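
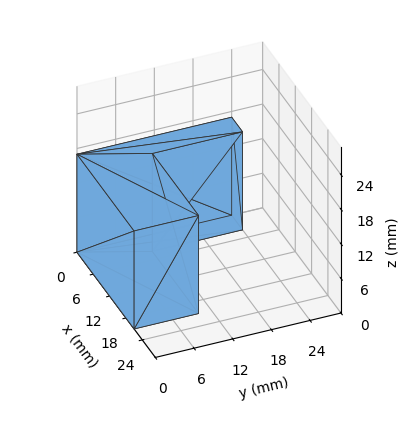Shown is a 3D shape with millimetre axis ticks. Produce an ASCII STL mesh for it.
Reading the render: the shape is an L-shaped prism: outer 21 × 24 mm, arm thicknesses ≈ 10 mm (horizontal) and 4 mm (vertical), extruded 17 mm in z (dimensions read to the nearest mm from the axis ticks). For the STL, each face is triangulated and given an outward normal.

solid part
  facet normal 0.0000 0.0000 -1.0000
    outer loop
      vertex 21.00 10.00 0.00
      vertex 21.00 0.00 0.00
      vertex 0.00 0.00 0.00
    endloop
  endfacet
  facet normal 0.0000 0.0000 -1.0000
    outer loop
      vertex 4.00 10.00 0.00
      vertex 21.00 10.00 0.00
      vertex 0.00 0.00 0.00
    endloop
  endfacet
  facet normal 0.0000 0.0000 -1.0000
    outer loop
      vertex 4.00 24.00 0.00
      vertex 4.00 10.00 0.00
      vertex 0.00 0.00 0.00
    endloop
  endfacet
  facet normal 0.0000 0.0000 -1.0000
    outer loop
      vertex 0.00 24.00 0.00
      vertex 4.00 24.00 0.00
      vertex 0.00 0.00 0.00
    endloop
  endfacet
  facet normal 0.0000 0.0000 1.0000
    outer loop
      vertex 0.00 0.00 17.00
      vertex 21.00 0.00 17.00
      vertex 21.00 10.00 17.00
    endloop
  endfacet
  facet normal 0.0000 0.0000 1.0000
    outer loop
      vertex 0.00 0.00 17.00
      vertex 21.00 10.00 17.00
      vertex 4.00 10.00 17.00
    endloop
  endfacet
  facet normal 0.0000 0.0000 1.0000
    outer loop
      vertex 0.00 0.00 17.00
      vertex 4.00 10.00 17.00
      vertex 4.00 24.00 17.00
    endloop
  endfacet
  facet normal 0.0000 0.0000 1.0000
    outer loop
      vertex 0.00 0.00 17.00
      vertex 4.00 24.00 17.00
      vertex 0.00 24.00 17.00
    endloop
  endfacet
  facet normal 0.0000 -1.0000 0.0000
    outer loop
      vertex 0.00 0.00 0.00
      vertex 21.00 0.00 0.00
      vertex 21.00 0.00 17.00
    endloop
  endfacet
  facet normal 0.0000 -1.0000 0.0000
    outer loop
      vertex 0.00 0.00 0.00
      vertex 21.00 0.00 17.00
      vertex 0.00 0.00 17.00
    endloop
  endfacet
  facet normal 1.0000 0.0000 0.0000
    outer loop
      vertex 21.00 0.00 0.00
      vertex 21.00 10.00 0.00
      vertex 21.00 10.00 17.00
    endloop
  endfacet
  facet normal 1.0000 0.0000 0.0000
    outer loop
      vertex 21.00 0.00 0.00
      vertex 21.00 10.00 17.00
      vertex 21.00 0.00 17.00
    endloop
  endfacet
  facet normal 0.0000 1.0000 0.0000
    outer loop
      vertex 21.00 10.00 0.00
      vertex 4.00 10.00 0.00
      vertex 4.00 10.00 17.00
    endloop
  endfacet
  facet normal 0.0000 1.0000 0.0000
    outer loop
      vertex 21.00 10.00 0.00
      vertex 4.00 10.00 17.00
      vertex 21.00 10.00 17.00
    endloop
  endfacet
  facet normal 1.0000 0.0000 0.0000
    outer loop
      vertex 4.00 10.00 0.00
      vertex 4.00 24.00 0.00
      vertex 4.00 24.00 17.00
    endloop
  endfacet
  facet normal 1.0000 0.0000 0.0000
    outer loop
      vertex 4.00 10.00 0.00
      vertex 4.00 24.00 17.00
      vertex 4.00 10.00 17.00
    endloop
  endfacet
  facet normal 0.0000 1.0000 0.0000
    outer loop
      vertex 4.00 24.00 0.00
      vertex 0.00 24.00 0.00
      vertex 0.00 24.00 17.00
    endloop
  endfacet
  facet normal 0.0000 1.0000 0.0000
    outer loop
      vertex 4.00 24.00 0.00
      vertex 0.00 24.00 17.00
      vertex 4.00 24.00 17.00
    endloop
  endfacet
  facet normal -1.0000 0.0000 0.0000
    outer loop
      vertex 0.00 24.00 0.00
      vertex 0.00 0.00 0.00
      vertex 0.00 0.00 17.00
    endloop
  endfacet
  facet normal -1.0000 0.0000 0.0000
    outer loop
      vertex 0.00 24.00 0.00
      vertex 0.00 0.00 17.00
      vertex 0.00 24.00 17.00
    endloop
  endfacet
endsolid part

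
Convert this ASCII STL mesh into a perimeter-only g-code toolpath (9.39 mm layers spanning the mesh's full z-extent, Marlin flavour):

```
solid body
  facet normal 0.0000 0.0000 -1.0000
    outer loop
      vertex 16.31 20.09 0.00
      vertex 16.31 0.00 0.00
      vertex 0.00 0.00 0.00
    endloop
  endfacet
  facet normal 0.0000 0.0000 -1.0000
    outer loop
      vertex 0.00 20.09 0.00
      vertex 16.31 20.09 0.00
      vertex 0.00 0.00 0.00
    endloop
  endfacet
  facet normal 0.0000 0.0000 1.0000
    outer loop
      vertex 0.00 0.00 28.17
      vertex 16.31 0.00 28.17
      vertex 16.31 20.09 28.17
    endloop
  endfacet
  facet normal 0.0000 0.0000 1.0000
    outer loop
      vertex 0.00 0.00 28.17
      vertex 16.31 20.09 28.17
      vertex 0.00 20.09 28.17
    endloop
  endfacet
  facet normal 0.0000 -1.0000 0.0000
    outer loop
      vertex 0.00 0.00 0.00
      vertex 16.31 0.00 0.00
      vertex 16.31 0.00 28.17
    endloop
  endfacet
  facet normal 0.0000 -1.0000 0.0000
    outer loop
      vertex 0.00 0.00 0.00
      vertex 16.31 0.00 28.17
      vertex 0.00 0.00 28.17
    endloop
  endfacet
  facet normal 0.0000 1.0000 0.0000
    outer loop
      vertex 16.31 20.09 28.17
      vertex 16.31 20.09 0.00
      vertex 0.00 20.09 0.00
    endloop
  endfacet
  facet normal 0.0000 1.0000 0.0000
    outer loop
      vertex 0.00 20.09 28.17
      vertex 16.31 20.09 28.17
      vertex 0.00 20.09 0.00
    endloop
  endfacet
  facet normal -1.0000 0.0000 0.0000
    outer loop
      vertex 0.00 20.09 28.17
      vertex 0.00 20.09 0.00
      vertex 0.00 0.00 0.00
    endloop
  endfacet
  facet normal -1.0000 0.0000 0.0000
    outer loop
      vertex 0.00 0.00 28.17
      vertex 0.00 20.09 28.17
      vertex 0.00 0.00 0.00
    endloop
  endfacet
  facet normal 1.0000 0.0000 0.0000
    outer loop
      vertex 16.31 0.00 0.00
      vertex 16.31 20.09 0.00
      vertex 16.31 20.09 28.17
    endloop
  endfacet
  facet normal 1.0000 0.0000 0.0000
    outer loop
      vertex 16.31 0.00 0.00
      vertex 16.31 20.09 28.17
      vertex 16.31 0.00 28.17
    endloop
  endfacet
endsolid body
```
; perimeter-only toolpath
G21 ; units = mm
G90 ; absolute positioning
G28 ; home
; layer 1
G0 Z9.39
G0 X0.00 Y0.00
G1 X16.31 Y0.00
G1 X16.31 Y20.09
G1 X0.00 Y20.09
G1 X0.00 Y0.00
; layer 2
G0 Z18.78
G0 X0.00 Y0.00
G1 X16.31 Y0.00
G1 X16.31 Y20.09
G1 X0.00 Y20.09
G1 X0.00 Y0.00
; layer 3
G0 Z28.17
G0 X0.00 Y0.00
G1 X16.31 Y0.00
G1 X16.31 Y20.09
G1 X0.00 Y20.09
G1 X0.00 Y0.00
M2 ; end

The solid is a rectangular box, roughly 16.3 × 20.1 mm footprint and 28.2 mm tall. Slicing at Δz = 9.39 mm — 3 equal slices spanning the solid's height, so layer i sits at z = i·h/3 — gives 3 non-empty perimeters. Each is a 4-segment closed polygon; G0 lifts to the layer z and rapids to the start vertex, then G1 traces the edges.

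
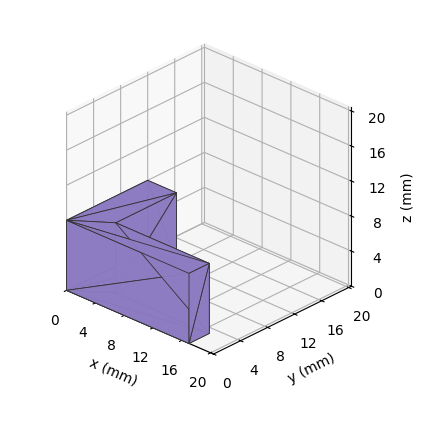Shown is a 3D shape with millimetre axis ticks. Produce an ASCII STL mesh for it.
Reading the render: the shape is an L-shaped prism: outer 17 × 12 mm, arm thicknesses ≈ 3 mm (horizontal) and 4 mm (vertical), extruded 8 mm in z (dimensions read to the nearest mm from the axis ticks). For the STL, each face is triangulated and given an outward normal.

solid part
  facet normal 0.0000 0.0000 -1.0000
    outer loop
      vertex 17.00 3.00 0.00
      vertex 17.00 0.00 0.00
      vertex 0.00 0.00 0.00
    endloop
  endfacet
  facet normal 0.0000 0.0000 -1.0000
    outer loop
      vertex 4.00 3.00 0.00
      vertex 17.00 3.00 0.00
      vertex 0.00 0.00 0.00
    endloop
  endfacet
  facet normal 0.0000 0.0000 -1.0000
    outer loop
      vertex 4.00 12.00 0.00
      vertex 4.00 3.00 0.00
      vertex 0.00 0.00 0.00
    endloop
  endfacet
  facet normal 0.0000 0.0000 -1.0000
    outer loop
      vertex 0.00 12.00 0.00
      vertex 4.00 12.00 0.00
      vertex 0.00 0.00 0.00
    endloop
  endfacet
  facet normal 0.0000 0.0000 1.0000
    outer loop
      vertex 0.00 0.00 8.00
      vertex 17.00 0.00 8.00
      vertex 17.00 3.00 8.00
    endloop
  endfacet
  facet normal 0.0000 0.0000 1.0000
    outer loop
      vertex 0.00 0.00 8.00
      vertex 17.00 3.00 8.00
      vertex 4.00 3.00 8.00
    endloop
  endfacet
  facet normal 0.0000 0.0000 1.0000
    outer loop
      vertex 0.00 0.00 8.00
      vertex 4.00 3.00 8.00
      vertex 4.00 12.00 8.00
    endloop
  endfacet
  facet normal 0.0000 0.0000 1.0000
    outer loop
      vertex 0.00 0.00 8.00
      vertex 4.00 12.00 8.00
      vertex 0.00 12.00 8.00
    endloop
  endfacet
  facet normal 0.0000 -1.0000 0.0000
    outer loop
      vertex 0.00 0.00 0.00
      vertex 17.00 0.00 0.00
      vertex 17.00 0.00 8.00
    endloop
  endfacet
  facet normal 0.0000 -1.0000 0.0000
    outer loop
      vertex 0.00 0.00 0.00
      vertex 17.00 0.00 8.00
      vertex 0.00 0.00 8.00
    endloop
  endfacet
  facet normal 1.0000 0.0000 0.0000
    outer loop
      vertex 17.00 0.00 0.00
      vertex 17.00 3.00 0.00
      vertex 17.00 3.00 8.00
    endloop
  endfacet
  facet normal 1.0000 0.0000 0.0000
    outer loop
      vertex 17.00 0.00 0.00
      vertex 17.00 3.00 8.00
      vertex 17.00 0.00 8.00
    endloop
  endfacet
  facet normal 0.0000 1.0000 0.0000
    outer loop
      vertex 17.00 3.00 0.00
      vertex 4.00 3.00 0.00
      vertex 4.00 3.00 8.00
    endloop
  endfacet
  facet normal 0.0000 1.0000 0.0000
    outer loop
      vertex 17.00 3.00 0.00
      vertex 4.00 3.00 8.00
      vertex 17.00 3.00 8.00
    endloop
  endfacet
  facet normal 1.0000 0.0000 0.0000
    outer loop
      vertex 4.00 3.00 0.00
      vertex 4.00 12.00 0.00
      vertex 4.00 12.00 8.00
    endloop
  endfacet
  facet normal 1.0000 0.0000 0.0000
    outer loop
      vertex 4.00 3.00 0.00
      vertex 4.00 12.00 8.00
      vertex 4.00 3.00 8.00
    endloop
  endfacet
  facet normal 0.0000 1.0000 0.0000
    outer loop
      vertex 4.00 12.00 0.00
      vertex 0.00 12.00 0.00
      vertex 0.00 12.00 8.00
    endloop
  endfacet
  facet normal 0.0000 1.0000 0.0000
    outer loop
      vertex 4.00 12.00 0.00
      vertex 0.00 12.00 8.00
      vertex 4.00 12.00 8.00
    endloop
  endfacet
  facet normal -1.0000 0.0000 0.0000
    outer loop
      vertex 0.00 12.00 0.00
      vertex 0.00 0.00 0.00
      vertex 0.00 0.00 8.00
    endloop
  endfacet
  facet normal -1.0000 0.0000 0.0000
    outer loop
      vertex 0.00 12.00 0.00
      vertex 0.00 0.00 8.00
      vertex 0.00 12.00 8.00
    endloop
  endfacet
endsolid part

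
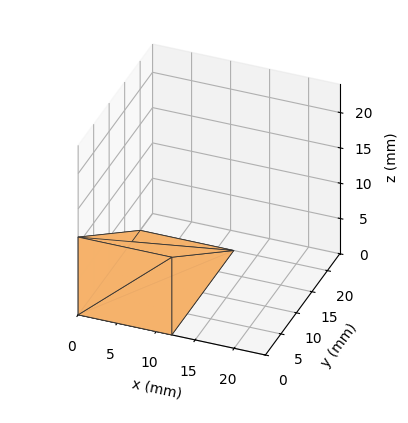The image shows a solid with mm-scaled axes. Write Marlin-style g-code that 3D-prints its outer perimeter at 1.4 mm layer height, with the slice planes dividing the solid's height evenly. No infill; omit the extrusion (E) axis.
Reading the render: the shape is a wedge (ramp): 12 × 20 mm base, rising to 11 mm along the y=0 edge and sloping linearly to z=0 at y=20 (dimensions read to the nearest mm from the axis ticks). For the g-code, the solid's height is divided into equal slices at the stated Δz and each level perimeter traced with G1 moves after a G0 lift.

; perimeter-only toolpath
G21 ; units = mm
G90 ; absolute positioning
G28 ; home
; layer 1
G0 Z1.4
G0 X0.0 Y0.0
G1 X12.0 Y0.0
G1 X12.0 Y17.5
G1 X0.0 Y17.5
G1 X0.0 Y0.0
; layer 2
G0 Z2.8
G0 X0.0 Y0.0
G1 X12.0 Y0.0
G1 X12.0 Y15.0
G1 X0.0 Y15.0
G1 X0.0 Y0.0
; layer 3
G0 Z4.1
G0 X0.0 Y0.0
G1 X12.0 Y0.0
G1 X12.0 Y12.5
G1 X0.0 Y12.5
G1 X0.0 Y0.0
; layer 4
G0 Z5.5
G0 X0.0 Y0.0
G1 X12.0 Y0.0
G1 X12.0 Y10.0
G1 X0.0 Y10.0
G1 X0.0 Y0.0
; layer 5
G0 Z6.9
G0 X0.0 Y0.0
G1 X12.0 Y0.0
G1 X12.0 Y7.5
G1 X0.0 Y7.5
G1 X0.0 Y0.0
; layer 6
G0 Z8.2
G0 X0.0 Y0.0
G1 X12.0 Y0.0
G1 X12.0 Y5.0
G1 X0.0 Y5.0
G1 X0.0 Y0.0
; layer 7
G0 Z9.6
G0 X0.0 Y0.0
G1 X12.0 Y0.0
G1 X12.0 Y2.5
G1 X0.0 Y2.5
G1 X0.0 Y0.0
M2 ; end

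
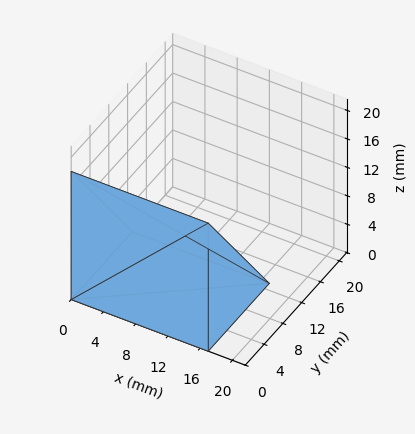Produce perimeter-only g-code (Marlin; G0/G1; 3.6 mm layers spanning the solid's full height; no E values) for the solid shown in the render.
Reading the render: the shape is a wedge (ramp): 17 × 13 mm base, rising to 18 mm along the y=0 edge and sloping linearly to z=0 at y=13 (dimensions read to the nearest mm from the axis ticks). For the g-code, the solid's height is divided into equal slices at the stated Δz and each level perimeter traced with G1 moves after a G0 lift.

; perimeter-only toolpath
G21 ; units = mm
G90 ; absolute positioning
G28 ; home
; layer 1
G0 Z3.6
G0 X0.0 Y0.0
G1 X17.0 Y0.0
G1 X17.0 Y10.4
G1 X0.0 Y10.4
G1 X0.0 Y0.0
; layer 2
G0 Z7.2
G0 X0.0 Y0.0
G1 X17.0 Y0.0
G1 X17.0 Y7.8
G1 X0.0 Y7.8
G1 X0.0 Y0.0
; layer 3
G0 Z10.8
G0 X0.0 Y0.0
G1 X17.0 Y0.0
G1 X17.0 Y5.2
G1 X0.0 Y5.2
G1 X0.0 Y0.0
; layer 4
G0 Z14.4
G0 X0.0 Y0.0
G1 X17.0 Y0.0
G1 X17.0 Y2.6
G1 X0.0 Y2.6
G1 X0.0 Y0.0
M2 ; end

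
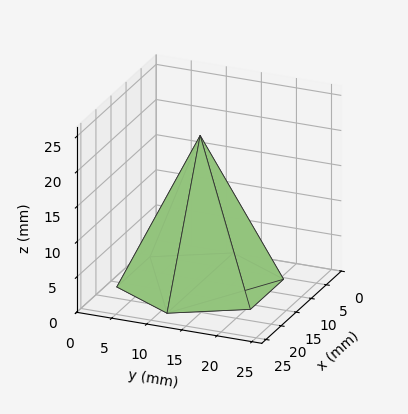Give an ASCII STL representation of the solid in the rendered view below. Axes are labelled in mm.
Reading the render: the shape is a regular 6-sided pyramid, base circumscribed radius ≈ 11 mm, apex at z ≈ 21 mm (dimensions read to the nearest mm from the axis ticks). For the STL, each face is triangulated and given an outward normal.

solid part
  facet normal 0.0000 0.0000 -1.0000
    outer loop
      vertex 5.500 20.526 0.000
      vertex 16.500 20.526 0.000
      vertex 22.000 11.000 0.000
    endloop
  endfacet
  facet normal 0.0000 0.0000 -1.0000
    outer loop
      vertex 0.000 11.000 0.000
      vertex 5.500 20.526 0.000
      vertex 22.000 11.000 0.000
    endloop
  endfacet
  facet normal 0.0000 0.0000 -1.0000
    outer loop
      vertex 5.500 1.474 0.000
      vertex 0.000 11.000 0.000
      vertex 22.000 11.000 0.000
    endloop
  endfacet
  facet normal 0.0000 0.0000 -1.0000
    outer loop
      vertex 16.500 1.474 0.000
      vertex 5.500 1.474 0.000
      vertex 22.000 11.000 0.000
    endloop
  endfacet
  facet normal 0.7887 0.4554 0.4131
    outer loop
      vertex 22.000 11.000 0.000
      vertex 16.500 20.526 0.000
      vertex 11.000 11.000 21.000
    endloop
  endfacet
  facet normal 0.0000 0.9107 0.4131
    outer loop
      vertex 16.500 20.526 0.000
      vertex 5.500 20.526 0.000
      vertex 11.000 11.000 21.000
    endloop
  endfacet
  facet normal -0.7887 0.4554 0.4131
    outer loop
      vertex 5.500 20.526 0.000
      vertex 0.000 11.000 0.000
      vertex 11.000 11.000 21.000
    endloop
  endfacet
  facet normal -0.7887 -0.4554 0.4131
    outer loop
      vertex 0.000 11.000 0.000
      vertex 5.500 1.474 0.000
      vertex 11.000 11.000 21.000
    endloop
  endfacet
  facet normal 0.0000 -0.9107 0.4131
    outer loop
      vertex 5.500 1.474 0.000
      vertex 16.500 1.474 0.000
      vertex 11.000 11.000 21.000
    endloop
  endfacet
  facet normal 0.7887 -0.4554 0.4131
    outer loop
      vertex 16.500 1.474 0.000
      vertex 22.000 11.000 0.000
      vertex 11.000 11.000 21.000
    endloop
  endfacet
endsolid part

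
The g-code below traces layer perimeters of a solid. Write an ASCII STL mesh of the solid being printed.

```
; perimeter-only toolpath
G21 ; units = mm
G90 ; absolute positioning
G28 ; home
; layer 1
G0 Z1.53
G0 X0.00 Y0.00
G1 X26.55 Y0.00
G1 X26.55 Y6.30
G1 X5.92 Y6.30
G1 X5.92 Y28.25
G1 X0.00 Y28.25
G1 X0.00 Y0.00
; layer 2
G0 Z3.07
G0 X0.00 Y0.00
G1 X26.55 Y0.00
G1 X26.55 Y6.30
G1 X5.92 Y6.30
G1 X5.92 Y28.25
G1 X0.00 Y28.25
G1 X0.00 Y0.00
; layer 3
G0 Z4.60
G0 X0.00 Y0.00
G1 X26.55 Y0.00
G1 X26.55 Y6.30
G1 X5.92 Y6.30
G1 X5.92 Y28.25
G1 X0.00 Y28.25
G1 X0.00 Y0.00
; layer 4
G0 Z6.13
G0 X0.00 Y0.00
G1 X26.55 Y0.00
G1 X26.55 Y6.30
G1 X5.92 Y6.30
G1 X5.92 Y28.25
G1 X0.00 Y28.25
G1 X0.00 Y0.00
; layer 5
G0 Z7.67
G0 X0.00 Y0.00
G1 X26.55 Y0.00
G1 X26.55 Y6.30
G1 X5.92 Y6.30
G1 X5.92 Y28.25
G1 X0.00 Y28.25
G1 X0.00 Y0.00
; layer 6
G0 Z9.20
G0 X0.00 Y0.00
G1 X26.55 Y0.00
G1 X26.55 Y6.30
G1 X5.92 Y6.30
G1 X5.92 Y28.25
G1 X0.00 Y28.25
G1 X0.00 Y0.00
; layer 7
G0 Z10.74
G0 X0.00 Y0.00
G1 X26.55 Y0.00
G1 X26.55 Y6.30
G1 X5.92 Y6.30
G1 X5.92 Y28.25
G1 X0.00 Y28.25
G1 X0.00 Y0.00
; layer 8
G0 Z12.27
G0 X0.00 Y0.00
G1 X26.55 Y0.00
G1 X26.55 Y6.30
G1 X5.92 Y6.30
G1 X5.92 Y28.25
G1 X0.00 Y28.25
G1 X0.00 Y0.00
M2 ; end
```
solid part
  facet normal 0.0000 0.0000 -1.0000
    outer loop
      vertex 26.55 6.30 0.00
      vertex 26.55 0.00 0.00
      vertex 0.00 0.00 0.00
    endloop
  endfacet
  facet normal 0.0000 0.0000 -1.0000
    outer loop
      vertex 5.92 6.30 0.00
      vertex 26.55 6.30 0.00
      vertex 0.00 0.00 0.00
    endloop
  endfacet
  facet normal 0.0000 0.0000 -1.0000
    outer loop
      vertex 5.92 28.25 0.00
      vertex 5.92 6.30 0.00
      vertex 0.00 0.00 0.00
    endloop
  endfacet
  facet normal 0.0000 0.0000 -1.0000
    outer loop
      vertex 0.00 28.25 0.00
      vertex 5.92 28.25 0.00
      vertex 0.00 0.00 0.00
    endloop
  endfacet
  facet normal 0.0000 0.0000 1.0000
    outer loop
      vertex 0.00 0.00 12.27
      vertex 26.55 0.00 12.27
      vertex 26.55 6.30 12.27
    endloop
  endfacet
  facet normal 0.0000 0.0000 1.0000
    outer loop
      vertex 0.00 0.00 12.27
      vertex 26.55 6.30 12.27
      vertex 5.92 6.30 12.27
    endloop
  endfacet
  facet normal 0.0000 0.0000 1.0000
    outer loop
      vertex 0.00 0.00 12.27
      vertex 5.92 6.30 12.27
      vertex 5.92 28.25 12.27
    endloop
  endfacet
  facet normal 0.0000 0.0000 1.0000
    outer loop
      vertex 0.00 0.00 12.27
      vertex 5.92 28.25 12.27
      vertex 0.00 28.25 12.27
    endloop
  endfacet
  facet normal 0.0000 -1.0000 0.0000
    outer loop
      vertex 0.00 0.00 0.00
      vertex 26.55 0.00 0.00
      vertex 26.55 0.00 12.27
    endloop
  endfacet
  facet normal 0.0000 -1.0000 0.0000
    outer loop
      vertex 0.00 0.00 0.00
      vertex 26.55 0.00 12.27
      vertex 0.00 0.00 12.27
    endloop
  endfacet
  facet normal 1.0000 0.0000 0.0000
    outer loop
      vertex 26.55 0.00 0.00
      vertex 26.55 6.30 0.00
      vertex 26.55 6.30 12.27
    endloop
  endfacet
  facet normal 1.0000 0.0000 0.0000
    outer loop
      vertex 26.55 0.00 0.00
      vertex 26.55 6.30 12.27
      vertex 26.55 0.00 12.27
    endloop
  endfacet
  facet normal 0.0000 1.0000 0.0000
    outer loop
      vertex 26.55 6.30 0.00
      vertex 5.92 6.30 0.00
      vertex 5.92 6.30 12.27
    endloop
  endfacet
  facet normal 0.0000 1.0000 0.0000
    outer loop
      vertex 26.55 6.30 0.00
      vertex 5.92 6.30 12.27
      vertex 26.55 6.30 12.27
    endloop
  endfacet
  facet normal 1.0000 0.0000 0.0000
    outer loop
      vertex 5.92 6.30 0.00
      vertex 5.92 28.25 0.00
      vertex 5.92 28.25 12.27
    endloop
  endfacet
  facet normal 1.0000 0.0000 0.0000
    outer loop
      vertex 5.92 6.30 0.00
      vertex 5.92 28.25 12.27
      vertex 5.92 6.30 12.27
    endloop
  endfacet
  facet normal 0.0000 1.0000 0.0000
    outer loop
      vertex 5.92 28.25 0.00
      vertex 0.00 28.25 0.00
      vertex 0.00 28.25 12.27
    endloop
  endfacet
  facet normal 0.0000 1.0000 0.0000
    outer loop
      vertex 5.92 28.25 0.00
      vertex 0.00 28.25 12.27
      vertex 5.92 28.25 12.27
    endloop
  endfacet
  facet normal -1.0000 0.0000 0.0000
    outer loop
      vertex 0.00 28.25 0.00
      vertex 0.00 0.00 0.00
      vertex 0.00 0.00 12.27
    endloop
  endfacet
  facet normal -1.0000 0.0000 0.0000
    outer loop
      vertex 0.00 28.25 0.00
      vertex 0.00 0.00 12.27
      vertex 0.00 28.25 12.27
    endloop
  endfacet
endsolid part

The G0 Z moves step by Δz≈1.53 mm. Every layer's G1 loop is the same polygon, so the solid is a straight extrusion of it from z=0 to z≈12.3. Closing with flat bottom and top caps and triangulating gives 20 facets — an L-shaped prism: outer 26.6 × 28.2 mm, arm thicknesses ≈ 6.3 mm (horizontal) and 5.92 mm (vertical), extruded 12.3 mm in z.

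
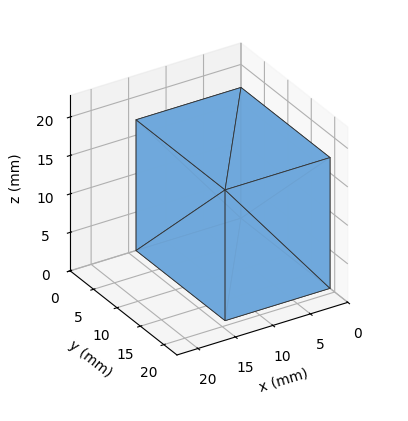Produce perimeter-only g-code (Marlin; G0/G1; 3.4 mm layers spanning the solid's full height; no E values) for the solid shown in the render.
Reading the render: the shape is a rectangular box, roughly 14 × 19 mm footprint and 17 mm tall (dimensions read to the nearest mm from the axis ticks). For the g-code, the solid's height is divided into equal slices at the stated Δz and each level perimeter traced with G1 moves after a G0 lift.

; perimeter-only toolpath
G21 ; units = mm
G90 ; absolute positioning
G28 ; home
; layer 1
G0 Z3.4
G0 X0.0 Y0.0
G1 X14.0 Y0.0
G1 X14.0 Y19.0
G1 X0.0 Y19.0
G1 X0.0 Y0.0
; layer 2
G0 Z6.8
G0 X0.0 Y0.0
G1 X14.0 Y0.0
G1 X14.0 Y19.0
G1 X0.0 Y19.0
G1 X0.0 Y0.0
; layer 3
G0 Z10.2
G0 X0.0 Y0.0
G1 X14.0 Y0.0
G1 X14.0 Y19.0
G1 X0.0 Y19.0
G1 X0.0 Y0.0
; layer 4
G0 Z13.6
G0 X0.0 Y0.0
G1 X14.0 Y0.0
G1 X14.0 Y19.0
G1 X0.0 Y19.0
G1 X0.0 Y0.0
; layer 5
G0 Z17.0
G0 X0.0 Y0.0
G1 X14.0 Y0.0
G1 X14.0 Y19.0
G1 X0.0 Y19.0
G1 X0.0 Y0.0
M2 ; end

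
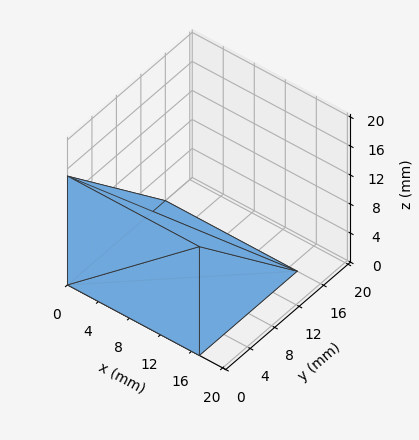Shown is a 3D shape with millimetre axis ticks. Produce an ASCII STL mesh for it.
Reading the render: the shape is a wedge (ramp): 17 × 16 mm base, rising to 15 mm along the y=0 edge and sloping linearly to z=0 at y=16 (dimensions read to the nearest mm from the axis ticks). For the STL, each face is triangulated and given an outward normal.

solid part
  facet normal 0.0000 0.0000 -1.0000
    outer loop
      vertex 17.0 16.0 0.0
      vertex 17.0 0.0 0.0
      vertex 0.0 0.0 0.0
    endloop
  endfacet
  facet normal 0.0000 0.0000 -1.0000
    outer loop
      vertex 0.0 16.0 0.0
      vertex 17.0 16.0 0.0
      vertex 0.0 0.0 0.0
    endloop
  endfacet
  facet normal 0.0000 -1.0000 0.0000
    outer loop
      vertex 0.0 0.0 0.0
      vertex 17.0 0.0 0.0
      vertex 17.0 0.0 15.0
    endloop
  endfacet
  facet normal 0.0000 -1.0000 0.0000
    outer loop
      vertex 0.0 0.0 0.0
      vertex 17.0 0.0 15.0
      vertex 0.0 0.0 15.0
    endloop
  endfacet
  facet normal 0.0000 0.6839 0.7295
    outer loop
      vertex 0.0 0.0 15.0
      vertex 17.0 0.0 15.0
      vertex 17.0 16.0 0.0
    endloop
  endfacet
  facet normal 0.0000 0.6839 0.7295
    outer loop
      vertex 0.0 0.0 15.0
      vertex 17.0 16.0 0.0
      vertex 0.0 16.0 0.0
    endloop
  endfacet
  facet normal -1.0000 0.0000 0.0000
    outer loop
      vertex 0.0 0.0 15.0
      vertex 0.0 16.0 0.0
      vertex 0.0 0.0 0.0
    endloop
  endfacet
  facet normal 1.0000 0.0000 0.0000
    outer loop
      vertex 17.0 0.0 0.0
      vertex 17.0 16.0 0.0
      vertex 17.0 0.0 15.0
    endloop
  endfacet
endsolid part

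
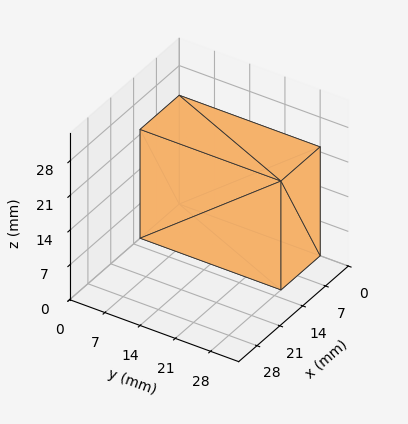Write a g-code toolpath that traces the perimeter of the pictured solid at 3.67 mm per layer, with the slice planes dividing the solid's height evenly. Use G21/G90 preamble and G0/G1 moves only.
Reading the render: the shape is a rectangular box, roughly 12 × 28 mm footprint and 22 mm tall (dimensions read to the nearest mm from the axis ticks). For the g-code, the solid's height is divided into equal slices at the stated Δz and each level perimeter traced with G1 moves after a G0 lift.

; perimeter-only toolpath
G21 ; units = mm
G90 ; absolute positioning
G28 ; home
; layer 1
G0 Z3.67
G0 X0.00 Y0.00
G1 X12.00 Y0.00
G1 X12.00 Y28.00
G1 X0.00 Y28.00
G1 X0.00 Y0.00
; layer 2
G0 Z7.33
G0 X0.00 Y0.00
G1 X12.00 Y0.00
G1 X12.00 Y28.00
G1 X0.00 Y28.00
G1 X0.00 Y0.00
; layer 3
G0 Z11.00
G0 X0.00 Y0.00
G1 X12.00 Y0.00
G1 X12.00 Y28.00
G1 X0.00 Y28.00
G1 X0.00 Y0.00
; layer 4
G0 Z14.67
G0 X0.00 Y0.00
G1 X12.00 Y0.00
G1 X12.00 Y28.00
G1 X0.00 Y28.00
G1 X0.00 Y0.00
; layer 5
G0 Z18.33
G0 X0.00 Y0.00
G1 X12.00 Y0.00
G1 X12.00 Y28.00
G1 X0.00 Y28.00
G1 X0.00 Y0.00
; layer 6
G0 Z22.00
G0 X0.00 Y0.00
G1 X12.00 Y0.00
G1 X12.00 Y28.00
G1 X0.00 Y28.00
G1 X0.00 Y0.00
M2 ; end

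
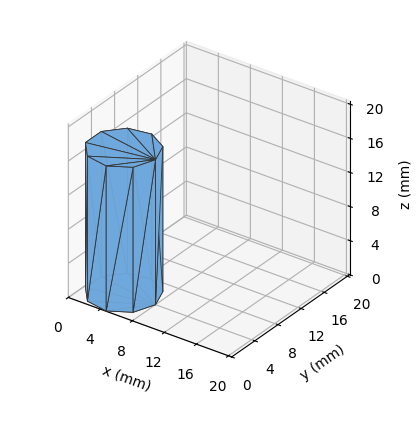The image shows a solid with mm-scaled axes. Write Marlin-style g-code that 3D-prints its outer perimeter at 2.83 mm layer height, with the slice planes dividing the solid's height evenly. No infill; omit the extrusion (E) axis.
Reading the render: the shape is a regular 9-sided prism (a cylinder approximated with 9 flat sides), circumscribed radius ≈ 4 mm, height ≈ 17 mm (dimensions read to the nearest mm from the axis ticks). For the g-code, the solid's height is divided into equal slices at the stated Δz and each level perimeter traced with G1 moves after a G0 lift.

; perimeter-only toolpath
G21 ; units = mm
G90 ; absolute positioning
G28 ; home
; layer 1
G0 Z2.83
G0 X8.00 Y4.00
G1 X7.06 Y6.57
G1 X4.69 Y7.94
G1 X2.00 Y7.46
G1 X0.24 Y5.37
G1 X0.24 Y2.63
G1 X2.00 Y0.54
G1 X4.69 Y0.06
G1 X7.06 Y1.43
G1 X8.00 Y4.00
; layer 2
G0 Z5.67
G0 X8.00 Y4.00
G1 X7.06 Y6.57
G1 X4.69 Y7.94
G1 X2.00 Y7.46
G1 X0.24 Y5.37
G1 X0.24 Y2.63
G1 X2.00 Y0.54
G1 X4.69 Y0.06
G1 X7.06 Y1.43
G1 X8.00 Y4.00
; layer 3
G0 Z8.50
G0 X8.00 Y4.00
G1 X7.06 Y6.57
G1 X4.69 Y7.94
G1 X2.00 Y7.46
G1 X0.24 Y5.37
G1 X0.24 Y2.63
G1 X2.00 Y0.54
G1 X4.69 Y0.06
G1 X7.06 Y1.43
G1 X8.00 Y4.00
; layer 4
G0 Z11.33
G0 X8.00 Y4.00
G1 X7.06 Y6.57
G1 X4.69 Y7.94
G1 X2.00 Y7.46
G1 X0.24 Y5.37
G1 X0.24 Y2.63
G1 X2.00 Y0.54
G1 X4.69 Y0.06
G1 X7.06 Y1.43
G1 X8.00 Y4.00
; layer 5
G0 Z14.17
G0 X8.00 Y4.00
G1 X7.06 Y6.57
G1 X4.69 Y7.94
G1 X2.00 Y7.46
G1 X0.24 Y5.37
G1 X0.24 Y2.63
G1 X2.00 Y0.54
G1 X4.69 Y0.06
G1 X7.06 Y1.43
G1 X8.00 Y4.00
; layer 6
G0 Z17.00
G0 X8.00 Y4.00
G1 X7.06 Y6.57
G1 X4.69 Y7.94
G1 X2.00 Y7.46
G1 X0.24 Y5.37
G1 X0.24 Y2.63
G1 X2.00 Y0.54
G1 X4.69 Y0.06
G1 X7.06 Y1.43
G1 X8.00 Y4.00
M2 ; end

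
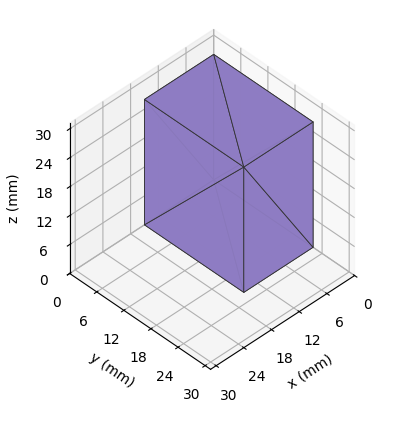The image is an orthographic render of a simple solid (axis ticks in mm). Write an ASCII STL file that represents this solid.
Reading the render: the shape is a rectangular box, roughly 15 × 22 mm footprint and 26 mm tall (dimensions read to the nearest mm from the axis ticks). For the STL, each face is triangulated and given an outward normal.

solid part
  facet normal 0.0000 0.0000 -1.0000
    outer loop
      vertex 15.0 22.0 0.0
      vertex 15.0 0.0 0.0
      vertex 0.0 0.0 0.0
    endloop
  endfacet
  facet normal 0.0000 0.0000 -1.0000
    outer loop
      vertex 0.0 22.0 0.0
      vertex 15.0 22.0 0.0
      vertex 0.0 0.0 0.0
    endloop
  endfacet
  facet normal 0.0000 0.0000 1.0000
    outer loop
      vertex 0.0 0.0 26.0
      vertex 15.0 0.0 26.0
      vertex 15.0 22.0 26.0
    endloop
  endfacet
  facet normal 0.0000 0.0000 1.0000
    outer loop
      vertex 0.0 0.0 26.0
      vertex 15.0 22.0 26.0
      vertex 0.0 22.0 26.0
    endloop
  endfacet
  facet normal 0.0000 -1.0000 0.0000
    outer loop
      vertex 0.0 0.0 0.0
      vertex 15.0 0.0 0.0
      vertex 15.0 0.0 26.0
    endloop
  endfacet
  facet normal 0.0000 -1.0000 0.0000
    outer loop
      vertex 0.0 0.0 0.0
      vertex 15.0 0.0 26.0
      vertex 0.0 0.0 26.0
    endloop
  endfacet
  facet normal 0.0000 1.0000 0.0000
    outer loop
      vertex 15.0 22.0 26.0
      vertex 15.0 22.0 0.0
      vertex 0.0 22.0 0.0
    endloop
  endfacet
  facet normal 0.0000 1.0000 0.0000
    outer loop
      vertex 0.0 22.0 26.0
      vertex 15.0 22.0 26.0
      vertex 0.0 22.0 0.0
    endloop
  endfacet
  facet normal -1.0000 0.0000 0.0000
    outer loop
      vertex 0.0 22.0 26.0
      vertex 0.0 22.0 0.0
      vertex 0.0 0.0 0.0
    endloop
  endfacet
  facet normal -1.0000 0.0000 0.0000
    outer loop
      vertex 0.0 0.0 26.0
      vertex 0.0 22.0 26.0
      vertex 0.0 0.0 0.0
    endloop
  endfacet
  facet normal 1.0000 0.0000 0.0000
    outer loop
      vertex 15.0 0.0 0.0
      vertex 15.0 22.0 0.0
      vertex 15.0 22.0 26.0
    endloop
  endfacet
  facet normal 1.0000 0.0000 0.0000
    outer loop
      vertex 15.0 0.0 0.0
      vertex 15.0 22.0 26.0
      vertex 15.0 0.0 26.0
    endloop
  endfacet
endsolid part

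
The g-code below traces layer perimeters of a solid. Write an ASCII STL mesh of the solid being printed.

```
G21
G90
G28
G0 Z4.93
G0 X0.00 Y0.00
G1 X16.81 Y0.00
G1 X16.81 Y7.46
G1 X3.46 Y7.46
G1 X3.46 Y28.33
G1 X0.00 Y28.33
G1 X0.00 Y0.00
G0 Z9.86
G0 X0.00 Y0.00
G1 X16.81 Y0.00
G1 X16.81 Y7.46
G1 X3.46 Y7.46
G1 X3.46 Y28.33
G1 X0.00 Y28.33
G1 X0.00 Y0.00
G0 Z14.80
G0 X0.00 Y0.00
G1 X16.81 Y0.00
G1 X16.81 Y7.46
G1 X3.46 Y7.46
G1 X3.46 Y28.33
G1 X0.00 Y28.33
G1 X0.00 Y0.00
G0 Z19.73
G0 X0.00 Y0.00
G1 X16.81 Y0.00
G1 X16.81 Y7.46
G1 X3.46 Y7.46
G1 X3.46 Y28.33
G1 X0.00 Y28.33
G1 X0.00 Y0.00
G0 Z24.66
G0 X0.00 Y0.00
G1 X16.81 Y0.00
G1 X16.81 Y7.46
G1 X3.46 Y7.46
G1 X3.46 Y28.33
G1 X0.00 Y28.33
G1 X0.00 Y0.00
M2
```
solid part
  facet normal 0.0000 0.0000 -1.0000
    outer loop
      vertex 16.81 7.46 0.00
      vertex 16.81 0.00 0.00
      vertex 0.00 0.00 0.00
    endloop
  endfacet
  facet normal 0.0000 0.0000 -1.0000
    outer loop
      vertex 3.46 7.46 0.00
      vertex 16.81 7.46 0.00
      vertex 0.00 0.00 0.00
    endloop
  endfacet
  facet normal 0.0000 0.0000 -1.0000
    outer loop
      vertex 3.46 28.33 0.00
      vertex 3.46 7.46 0.00
      vertex 0.00 0.00 0.00
    endloop
  endfacet
  facet normal 0.0000 0.0000 -1.0000
    outer loop
      vertex 0.00 28.33 0.00
      vertex 3.46 28.33 0.00
      vertex 0.00 0.00 0.00
    endloop
  endfacet
  facet normal 0.0000 0.0000 1.0000
    outer loop
      vertex 0.00 0.00 24.66
      vertex 16.81 0.00 24.66
      vertex 16.81 7.46 24.66
    endloop
  endfacet
  facet normal 0.0000 0.0000 1.0000
    outer loop
      vertex 0.00 0.00 24.66
      vertex 16.81 7.46 24.66
      vertex 3.46 7.46 24.66
    endloop
  endfacet
  facet normal 0.0000 0.0000 1.0000
    outer loop
      vertex 0.00 0.00 24.66
      vertex 3.46 7.46 24.66
      vertex 3.46 28.33 24.66
    endloop
  endfacet
  facet normal 0.0000 0.0000 1.0000
    outer loop
      vertex 0.00 0.00 24.66
      vertex 3.46 28.33 24.66
      vertex 0.00 28.33 24.66
    endloop
  endfacet
  facet normal 0.0000 -1.0000 0.0000
    outer loop
      vertex 0.00 0.00 0.00
      vertex 16.81 0.00 0.00
      vertex 16.81 0.00 24.66
    endloop
  endfacet
  facet normal 0.0000 -1.0000 0.0000
    outer loop
      vertex 0.00 0.00 0.00
      vertex 16.81 0.00 24.66
      vertex 0.00 0.00 24.66
    endloop
  endfacet
  facet normal 1.0000 0.0000 0.0000
    outer loop
      vertex 16.81 0.00 0.00
      vertex 16.81 7.46 0.00
      vertex 16.81 7.46 24.66
    endloop
  endfacet
  facet normal 1.0000 0.0000 0.0000
    outer loop
      vertex 16.81 0.00 0.00
      vertex 16.81 7.46 24.66
      vertex 16.81 0.00 24.66
    endloop
  endfacet
  facet normal 0.0000 1.0000 0.0000
    outer loop
      vertex 16.81 7.46 0.00
      vertex 3.46 7.46 0.00
      vertex 3.46 7.46 24.66
    endloop
  endfacet
  facet normal 0.0000 1.0000 0.0000
    outer loop
      vertex 16.81 7.46 0.00
      vertex 3.46 7.46 24.66
      vertex 16.81 7.46 24.66
    endloop
  endfacet
  facet normal 1.0000 0.0000 0.0000
    outer loop
      vertex 3.46 7.46 0.00
      vertex 3.46 28.33 0.00
      vertex 3.46 28.33 24.66
    endloop
  endfacet
  facet normal 1.0000 0.0000 0.0000
    outer loop
      vertex 3.46 7.46 0.00
      vertex 3.46 28.33 24.66
      vertex 3.46 7.46 24.66
    endloop
  endfacet
  facet normal 0.0000 1.0000 0.0000
    outer loop
      vertex 3.46 28.33 0.00
      vertex 0.00 28.33 0.00
      vertex 0.00 28.33 24.66
    endloop
  endfacet
  facet normal 0.0000 1.0000 0.0000
    outer loop
      vertex 3.46 28.33 0.00
      vertex 0.00 28.33 24.66
      vertex 3.46 28.33 24.66
    endloop
  endfacet
  facet normal -1.0000 0.0000 0.0000
    outer loop
      vertex 0.00 28.33 0.00
      vertex 0.00 0.00 0.00
      vertex 0.00 0.00 24.66
    endloop
  endfacet
  facet normal -1.0000 0.0000 0.0000
    outer loop
      vertex 0.00 28.33 0.00
      vertex 0.00 0.00 24.66
      vertex 0.00 28.33 24.66
    endloop
  endfacet
endsolid part

The G0 Z moves step by Δz≈4.93 mm. Every layer's G1 loop is the same polygon, so the solid is a straight extrusion of it from z=0 to z≈24.7. Closing with flat bottom and top caps and triangulating gives 20 facets — an L-shaped prism: outer 16.8 × 28.3 mm, arm thicknesses ≈ 7.46 mm (horizontal) and 3.46 mm (vertical), extruded 24.7 mm in z.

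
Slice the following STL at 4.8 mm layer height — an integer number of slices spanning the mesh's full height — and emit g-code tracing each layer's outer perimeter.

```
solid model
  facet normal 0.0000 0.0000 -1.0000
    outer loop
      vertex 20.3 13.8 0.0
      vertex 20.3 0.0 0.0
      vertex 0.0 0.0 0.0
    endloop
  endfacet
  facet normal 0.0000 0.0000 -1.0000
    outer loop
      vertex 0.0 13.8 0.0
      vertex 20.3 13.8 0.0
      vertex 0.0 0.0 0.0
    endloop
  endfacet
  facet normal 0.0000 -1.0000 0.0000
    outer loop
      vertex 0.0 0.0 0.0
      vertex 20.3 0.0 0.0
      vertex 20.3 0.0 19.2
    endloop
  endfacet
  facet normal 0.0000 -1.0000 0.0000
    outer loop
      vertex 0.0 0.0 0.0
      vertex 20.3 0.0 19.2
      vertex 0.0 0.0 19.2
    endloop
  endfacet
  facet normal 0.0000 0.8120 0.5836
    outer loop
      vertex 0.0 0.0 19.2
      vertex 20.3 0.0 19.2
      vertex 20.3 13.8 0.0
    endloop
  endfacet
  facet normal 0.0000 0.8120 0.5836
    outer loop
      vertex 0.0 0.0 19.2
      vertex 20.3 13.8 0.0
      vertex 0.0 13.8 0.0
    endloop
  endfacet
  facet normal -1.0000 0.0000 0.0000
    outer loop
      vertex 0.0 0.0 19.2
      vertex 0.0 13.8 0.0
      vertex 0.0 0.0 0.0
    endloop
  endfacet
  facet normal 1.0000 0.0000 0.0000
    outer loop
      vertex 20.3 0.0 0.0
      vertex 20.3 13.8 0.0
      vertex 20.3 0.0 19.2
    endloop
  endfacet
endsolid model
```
; perimeter-only toolpath
G21 ; units = mm
G90 ; absolute positioning
G28 ; home
; layer 1
G0 Z4.8
G0 X0.0 Y0.0
G1 X20.3 Y0.0
G1 X20.3 Y10.4
G1 X0.0 Y10.4
G1 X0.0 Y0.0
; layer 2
G0 Z9.6
G0 X0.0 Y0.0
G1 X20.3 Y0.0
G1 X20.3 Y6.9
G1 X0.0 Y6.9
G1 X0.0 Y0.0
; layer 3
G0 Z14.4
G0 X0.0 Y0.0
G1 X20.3 Y0.0
G1 X20.3 Y3.5
G1 X0.0 Y3.5
G1 X0.0 Y0.0
M2 ; end

The solid is a wedge (ramp): 20.3 × 13.8 mm base, rising to 19.2 mm along the y=0 edge and sloping linearly to z=0 at y=13.8. Slicing at Δz = 4.8 mm — 4 equal slices spanning the solid's height, so layer i sits at z = i·h/4 — gives 3 non-empty perimeters. Each is a 4-segment closed polygon; G0 lifts to the layer z and rapids to the start vertex, then G1 traces the edges. The cross-section shrinks linearly with z (the slice at the apex is degenerate and omitted).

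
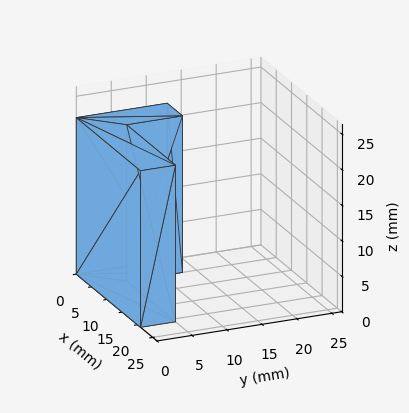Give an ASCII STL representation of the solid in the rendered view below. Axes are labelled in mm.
Reading the render: the shape is an L-shaped prism: outer 21 × 13 mm, arm thicknesses ≈ 5 mm (horizontal) and 5 mm (vertical), extruded 22 mm in z (dimensions read to the nearest mm from the axis ticks). For the STL, each face is triangulated and given an outward normal.

solid part
  facet normal 0.0000 0.0000 -1.0000
    outer loop
      vertex 21.0 5.0 0.0
      vertex 21.0 0.0 0.0
      vertex 0.0 0.0 0.0
    endloop
  endfacet
  facet normal 0.0000 0.0000 -1.0000
    outer loop
      vertex 5.0 5.0 0.0
      vertex 21.0 5.0 0.0
      vertex 0.0 0.0 0.0
    endloop
  endfacet
  facet normal 0.0000 0.0000 -1.0000
    outer loop
      vertex 5.0 13.0 0.0
      vertex 5.0 5.0 0.0
      vertex 0.0 0.0 0.0
    endloop
  endfacet
  facet normal 0.0000 0.0000 -1.0000
    outer loop
      vertex 0.0 13.0 0.0
      vertex 5.0 13.0 0.0
      vertex 0.0 0.0 0.0
    endloop
  endfacet
  facet normal 0.0000 0.0000 1.0000
    outer loop
      vertex 0.0 0.0 22.0
      vertex 21.0 0.0 22.0
      vertex 21.0 5.0 22.0
    endloop
  endfacet
  facet normal 0.0000 0.0000 1.0000
    outer loop
      vertex 0.0 0.0 22.0
      vertex 21.0 5.0 22.0
      vertex 5.0 5.0 22.0
    endloop
  endfacet
  facet normal 0.0000 0.0000 1.0000
    outer loop
      vertex 0.0 0.0 22.0
      vertex 5.0 5.0 22.0
      vertex 5.0 13.0 22.0
    endloop
  endfacet
  facet normal 0.0000 0.0000 1.0000
    outer loop
      vertex 0.0 0.0 22.0
      vertex 5.0 13.0 22.0
      vertex 0.0 13.0 22.0
    endloop
  endfacet
  facet normal 0.0000 -1.0000 0.0000
    outer loop
      vertex 0.0 0.0 0.0
      vertex 21.0 0.0 0.0
      vertex 21.0 0.0 22.0
    endloop
  endfacet
  facet normal 0.0000 -1.0000 0.0000
    outer loop
      vertex 0.0 0.0 0.0
      vertex 21.0 0.0 22.0
      vertex 0.0 0.0 22.0
    endloop
  endfacet
  facet normal 1.0000 0.0000 0.0000
    outer loop
      vertex 21.0 0.0 0.0
      vertex 21.0 5.0 0.0
      vertex 21.0 5.0 22.0
    endloop
  endfacet
  facet normal 1.0000 0.0000 0.0000
    outer loop
      vertex 21.0 0.0 0.0
      vertex 21.0 5.0 22.0
      vertex 21.0 0.0 22.0
    endloop
  endfacet
  facet normal 0.0000 1.0000 0.0000
    outer loop
      vertex 21.0 5.0 0.0
      vertex 5.0 5.0 0.0
      vertex 5.0 5.0 22.0
    endloop
  endfacet
  facet normal 0.0000 1.0000 0.0000
    outer loop
      vertex 21.0 5.0 0.0
      vertex 5.0 5.0 22.0
      vertex 21.0 5.0 22.0
    endloop
  endfacet
  facet normal 1.0000 0.0000 0.0000
    outer loop
      vertex 5.0 5.0 0.0
      vertex 5.0 13.0 0.0
      vertex 5.0 13.0 22.0
    endloop
  endfacet
  facet normal 1.0000 0.0000 0.0000
    outer loop
      vertex 5.0 5.0 0.0
      vertex 5.0 13.0 22.0
      vertex 5.0 5.0 22.0
    endloop
  endfacet
  facet normal 0.0000 1.0000 0.0000
    outer loop
      vertex 5.0 13.0 0.0
      vertex 0.0 13.0 0.0
      vertex 0.0 13.0 22.0
    endloop
  endfacet
  facet normal 0.0000 1.0000 0.0000
    outer loop
      vertex 5.0 13.0 0.0
      vertex 0.0 13.0 22.0
      vertex 5.0 13.0 22.0
    endloop
  endfacet
  facet normal -1.0000 0.0000 0.0000
    outer loop
      vertex 0.0 13.0 0.0
      vertex 0.0 0.0 0.0
      vertex 0.0 0.0 22.0
    endloop
  endfacet
  facet normal -1.0000 0.0000 0.0000
    outer loop
      vertex 0.0 13.0 0.0
      vertex 0.0 0.0 22.0
      vertex 0.0 13.0 22.0
    endloop
  endfacet
endsolid part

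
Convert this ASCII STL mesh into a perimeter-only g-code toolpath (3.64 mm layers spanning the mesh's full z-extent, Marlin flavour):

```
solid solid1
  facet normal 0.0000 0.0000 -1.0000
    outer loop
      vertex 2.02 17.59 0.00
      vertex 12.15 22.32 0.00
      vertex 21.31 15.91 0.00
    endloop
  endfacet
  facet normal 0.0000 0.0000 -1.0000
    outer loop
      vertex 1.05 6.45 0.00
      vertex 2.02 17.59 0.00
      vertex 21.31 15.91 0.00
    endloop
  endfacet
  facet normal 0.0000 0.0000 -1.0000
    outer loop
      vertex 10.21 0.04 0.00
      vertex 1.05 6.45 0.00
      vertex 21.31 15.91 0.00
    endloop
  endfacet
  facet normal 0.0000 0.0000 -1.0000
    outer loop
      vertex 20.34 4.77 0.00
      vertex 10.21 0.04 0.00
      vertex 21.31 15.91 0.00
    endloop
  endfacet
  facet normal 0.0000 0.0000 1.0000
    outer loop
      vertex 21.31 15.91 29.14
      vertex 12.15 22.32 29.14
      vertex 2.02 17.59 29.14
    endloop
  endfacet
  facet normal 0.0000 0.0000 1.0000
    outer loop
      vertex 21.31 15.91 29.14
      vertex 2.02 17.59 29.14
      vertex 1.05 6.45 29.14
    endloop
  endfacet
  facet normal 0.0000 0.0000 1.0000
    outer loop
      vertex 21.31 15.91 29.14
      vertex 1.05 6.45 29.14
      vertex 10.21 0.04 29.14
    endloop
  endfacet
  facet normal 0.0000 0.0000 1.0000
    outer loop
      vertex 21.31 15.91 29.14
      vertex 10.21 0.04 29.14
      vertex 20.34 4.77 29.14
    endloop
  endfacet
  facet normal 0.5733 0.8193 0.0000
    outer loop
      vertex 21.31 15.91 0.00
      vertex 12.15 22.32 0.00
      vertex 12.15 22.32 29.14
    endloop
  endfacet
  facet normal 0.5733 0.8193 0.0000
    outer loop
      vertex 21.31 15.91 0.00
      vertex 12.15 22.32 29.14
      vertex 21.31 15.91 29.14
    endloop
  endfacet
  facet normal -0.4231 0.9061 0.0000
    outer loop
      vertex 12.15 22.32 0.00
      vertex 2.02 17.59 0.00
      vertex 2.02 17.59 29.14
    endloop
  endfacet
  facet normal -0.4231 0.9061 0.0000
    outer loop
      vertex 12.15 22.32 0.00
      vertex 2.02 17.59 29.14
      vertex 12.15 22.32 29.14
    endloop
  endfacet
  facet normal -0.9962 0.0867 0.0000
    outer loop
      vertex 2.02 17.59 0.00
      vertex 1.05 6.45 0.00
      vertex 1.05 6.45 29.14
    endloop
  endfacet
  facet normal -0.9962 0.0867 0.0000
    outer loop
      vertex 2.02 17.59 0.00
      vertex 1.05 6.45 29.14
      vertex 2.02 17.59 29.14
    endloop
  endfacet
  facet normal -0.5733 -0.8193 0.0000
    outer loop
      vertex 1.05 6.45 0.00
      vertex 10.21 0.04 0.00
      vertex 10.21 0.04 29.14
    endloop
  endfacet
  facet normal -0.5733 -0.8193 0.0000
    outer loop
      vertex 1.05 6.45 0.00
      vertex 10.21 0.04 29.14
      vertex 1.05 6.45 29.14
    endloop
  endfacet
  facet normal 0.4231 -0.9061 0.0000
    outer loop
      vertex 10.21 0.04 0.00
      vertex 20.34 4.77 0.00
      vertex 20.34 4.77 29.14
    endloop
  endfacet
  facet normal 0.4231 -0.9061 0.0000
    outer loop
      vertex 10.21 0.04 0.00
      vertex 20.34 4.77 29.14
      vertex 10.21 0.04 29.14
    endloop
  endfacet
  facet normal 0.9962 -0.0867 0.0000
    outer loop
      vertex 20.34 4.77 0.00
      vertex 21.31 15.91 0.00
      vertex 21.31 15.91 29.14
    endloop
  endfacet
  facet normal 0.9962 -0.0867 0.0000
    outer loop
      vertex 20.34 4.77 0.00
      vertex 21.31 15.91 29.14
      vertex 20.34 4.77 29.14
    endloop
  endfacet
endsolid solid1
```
; perimeter-only toolpath
G21 ; units = mm
G90 ; absolute positioning
G28 ; home
; layer 1
G0 Z3.64
G0 X21.31 Y15.91
G1 X12.15 Y22.32
G1 X2.02 Y17.59
G1 X1.05 Y6.45
G1 X10.21 Y0.04
G1 X20.34 Y4.77
G1 X21.31 Y15.91
; layer 2
G0 Z7.29
G0 X21.31 Y15.91
G1 X12.15 Y22.32
G1 X2.02 Y17.59
G1 X1.05 Y6.45
G1 X10.21 Y0.04
G1 X20.34 Y4.77
G1 X21.31 Y15.91
; layer 3
G0 Z10.93
G0 X21.31 Y15.91
G1 X12.15 Y22.32
G1 X2.02 Y17.59
G1 X1.05 Y6.45
G1 X10.21 Y0.04
G1 X20.34 Y4.77
G1 X21.31 Y15.91
; layer 4
G0 Z14.57
G0 X21.31 Y15.91
G1 X12.15 Y22.32
G1 X2.02 Y17.59
G1 X1.05 Y6.45
G1 X10.21 Y0.04
G1 X20.34 Y4.77
G1 X21.31 Y15.91
; layer 5
G0 Z18.21
G0 X21.31 Y15.91
G1 X12.15 Y22.32
G1 X2.02 Y17.59
G1 X1.05 Y6.45
G1 X10.21 Y0.04
G1 X20.34 Y4.77
G1 X21.31 Y15.91
; layer 6
G0 Z21.86
G0 X21.31 Y15.91
G1 X12.15 Y22.32
G1 X2.02 Y17.59
G1 X1.05 Y6.45
G1 X10.21 Y0.04
G1 X20.34 Y4.77
G1 X21.31 Y15.91
; layer 7
G0 Z25.50
G0 X21.31 Y15.91
G1 X12.15 Y22.32
G1 X2.02 Y17.59
G1 X1.05 Y6.45
G1 X10.21 Y0.04
G1 X20.34 Y4.77
G1 X21.31 Y15.91
; layer 8
G0 Z29.14
G0 X21.31 Y15.91
G1 X12.15 Y22.32
G1 X2.02 Y17.59
G1 X1.05 Y6.45
G1 X10.21 Y0.04
G1 X20.34 Y4.77
G1 X21.31 Y15.91
M2 ; end

The solid is a regular 6-sided prism (a cylinder approximated with 6 flat sides), circumscribed radius ≈ 11.2 mm, height ≈ 29.1 mm. Slicing at Δz = 3.64 mm — 8 equal slices spanning the solid's height, so layer i sits at z = i·h/8 — gives 8 non-empty perimeters. Each is a 6-segment closed polygon; G0 lifts to the layer z and rapids to the start vertex, then G1 traces the edges.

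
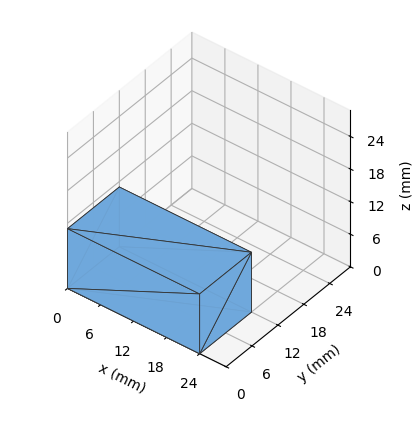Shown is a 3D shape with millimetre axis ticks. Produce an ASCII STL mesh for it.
Reading the render: the shape is a rectangular box, roughly 24 × 12 mm footprint and 11 mm tall (dimensions read to the nearest mm from the axis ticks). For the STL, each face is triangulated and given an outward normal.

solid part
  facet normal 0.0000 0.0000 -1.0000
    outer loop
      vertex 24.000 12.000 0.000
      vertex 24.000 0.000 0.000
      vertex 0.000 0.000 0.000
    endloop
  endfacet
  facet normal 0.0000 0.0000 -1.0000
    outer loop
      vertex 0.000 12.000 0.000
      vertex 24.000 12.000 0.000
      vertex 0.000 0.000 0.000
    endloop
  endfacet
  facet normal 0.0000 0.0000 1.0000
    outer loop
      vertex 0.000 0.000 11.000
      vertex 24.000 0.000 11.000
      vertex 24.000 12.000 11.000
    endloop
  endfacet
  facet normal 0.0000 0.0000 1.0000
    outer loop
      vertex 0.000 0.000 11.000
      vertex 24.000 12.000 11.000
      vertex 0.000 12.000 11.000
    endloop
  endfacet
  facet normal 0.0000 -1.0000 0.0000
    outer loop
      vertex 0.000 0.000 0.000
      vertex 24.000 0.000 0.000
      vertex 24.000 0.000 11.000
    endloop
  endfacet
  facet normal 0.0000 -1.0000 0.0000
    outer loop
      vertex 0.000 0.000 0.000
      vertex 24.000 0.000 11.000
      vertex 0.000 0.000 11.000
    endloop
  endfacet
  facet normal 0.0000 1.0000 0.0000
    outer loop
      vertex 24.000 12.000 11.000
      vertex 24.000 12.000 0.000
      vertex 0.000 12.000 0.000
    endloop
  endfacet
  facet normal 0.0000 1.0000 0.0000
    outer loop
      vertex 0.000 12.000 11.000
      vertex 24.000 12.000 11.000
      vertex 0.000 12.000 0.000
    endloop
  endfacet
  facet normal -1.0000 0.0000 0.0000
    outer loop
      vertex 0.000 12.000 11.000
      vertex 0.000 12.000 0.000
      vertex 0.000 0.000 0.000
    endloop
  endfacet
  facet normal -1.0000 0.0000 0.0000
    outer loop
      vertex 0.000 0.000 11.000
      vertex 0.000 12.000 11.000
      vertex 0.000 0.000 0.000
    endloop
  endfacet
  facet normal 1.0000 0.0000 0.0000
    outer loop
      vertex 24.000 0.000 0.000
      vertex 24.000 12.000 0.000
      vertex 24.000 12.000 11.000
    endloop
  endfacet
  facet normal 1.0000 0.0000 0.0000
    outer loop
      vertex 24.000 0.000 0.000
      vertex 24.000 12.000 11.000
      vertex 24.000 0.000 11.000
    endloop
  endfacet
endsolid part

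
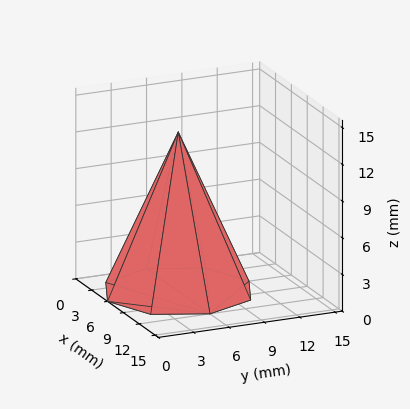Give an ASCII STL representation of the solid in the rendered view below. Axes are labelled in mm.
Reading the render: the shape is a regular 8-sided pyramid, base circumscribed radius ≈ 6 mm, apex at z ≈ 13 mm (dimensions read to the nearest mm from the axis ticks). For the STL, each face is triangulated and given an outward normal.

solid part
  facet normal 0.0000 0.0000 -1.0000
    outer loop
      vertex 6.000 12.000 0.000
      vertex 10.243 10.243 0.000
      vertex 12.000 6.000 0.000
    endloop
  endfacet
  facet normal 0.0000 0.0000 -1.0000
    outer loop
      vertex 1.757 10.243 0.000
      vertex 6.000 12.000 0.000
      vertex 12.000 6.000 0.000
    endloop
  endfacet
  facet normal 0.0000 0.0000 -1.0000
    outer loop
      vertex 0.000 6.000 0.000
      vertex 1.757 10.243 0.000
      vertex 12.000 6.000 0.000
    endloop
  endfacet
  facet normal 0.0000 0.0000 -1.0000
    outer loop
      vertex 1.757 1.757 0.000
      vertex 0.000 6.000 0.000
      vertex 12.000 6.000 0.000
    endloop
  endfacet
  facet normal 0.0000 0.0000 -1.0000
    outer loop
      vertex 6.000 0.000 0.000
      vertex 1.757 1.757 0.000
      vertex 12.000 6.000 0.000
    endloop
  endfacet
  facet normal 0.0000 0.0000 -1.0000
    outer loop
      vertex 10.243 1.757 0.000
      vertex 6.000 0.000 0.000
      vertex 12.000 6.000 0.000
    endloop
  endfacet
  facet normal 0.8499 0.3519 0.3922
    outer loop
      vertex 12.000 6.000 0.000
      vertex 10.243 10.243 0.000
      vertex 6.000 6.000 13.000
    endloop
  endfacet
  facet normal 0.3519 0.8499 0.3922
    outer loop
      vertex 10.243 10.243 0.000
      vertex 6.000 12.000 0.000
      vertex 6.000 6.000 13.000
    endloop
  endfacet
  facet normal -0.3519 0.8499 0.3922
    outer loop
      vertex 6.000 12.000 0.000
      vertex 1.757 10.243 0.000
      vertex 6.000 6.000 13.000
    endloop
  endfacet
  facet normal -0.8499 0.3519 0.3922
    outer loop
      vertex 1.757 10.243 0.000
      vertex 0.000 6.000 0.000
      vertex 6.000 6.000 13.000
    endloop
  endfacet
  facet normal -0.8499 -0.3519 0.3922
    outer loop
      vertex 0.000 6.000 0.000
      vertex 1.757 1.757 0.000
      vertex 6.000 6.000 13.000
    endloop
  endfacet
  facet normal -0.3519 -0.8499 0.3922
    outer loop
      vertex 1.757 1.757 0.000
      vertex 6.000 0.000 0.000
      vertex 6.000 6.000 13.000
    endloop
  endfacet
  facet normal 0.3519 -0.8499 0.3922
    outer loop
      vertex 6.000 0.000 0.000
      vertex 10.243 1.757 0.000
      vertex 6.000 6.000 13.000
    endloop
  endfacet
  facet normal 0.8499 -0.3519 0.3922
    outer loop
      vertex 10.243 1.757 0.000
      vertex 12.000 6.000 0.000
      vertex 6.000 6.000 13.000
    endloop
  endfacet
endsolid part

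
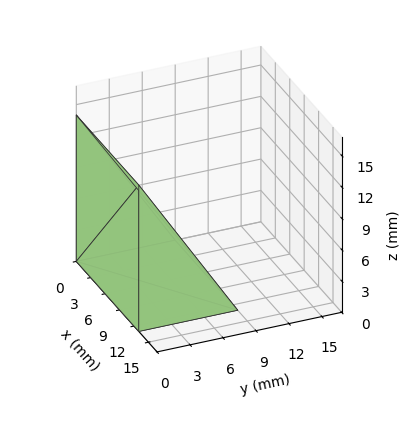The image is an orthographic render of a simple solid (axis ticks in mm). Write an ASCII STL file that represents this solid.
Reading the render: the shape is a wedge (ramp): 13 × 9 mm base, rising to 14 mm along the y=0 edge and sloping linearly to z=0 at y=9 (dimensions read to the nearest mm from the axis ticks). For the STL, each face is triangulated and given an outward normal.

solid part
  facet normal 0.0000 0.0000 -1.0000
    outer loop
      vertex 13.00 9.00 0.00
      vertex 13.00 0.00 0.00
      vertex 0.00 0.00 0.00
    endloop
  endfacet
  facet normal 0.0000 0.0000 -1.0000
    outer loop
      vertex 0.00 9.00 0.00
      vertex 13.00 9.00 0.00
      vertex 0.00 0.00 0.00
    endloop
  endfacet
  facet normal 0.0000 -1.0000 0.0000
    outer loop
      vertex 0.00 0.00 0.00
      vertex 13.00 0.00 0.00
      vertex 13.00 0.00 14.00
    endloop
  endfacet
  facet normal 0.0000 -1.0000 0.0000
    outer loop
      vertex 0.00 0.00 0.00
      vertex 13.00 0.00 14.00
      vertex 0.00 0.00 14.00
    endloop
  endfacet
  facet normal 0.0000 0.8412 0.5408
    outer loop
      vertex 0.00 0.00 14.00
      vertex 13.00 0.00 14.00
      vertex 13.00 9.00 0.00
    endloop
  endfacet
  facet normal 0.0000 0.8412 0.5408
    outer loop
      vertex 0.00 0.00 14.00
      vertex 13.00 9.00 0.00
      vertex 0.00 9.00 0.00
    endloop
  endfacet
  facet normal -1.0000 0.0000 0.0000
    outer loop
      vertex 0.00 0.00 14.00
      vertex 0.00 9.00 0.00
      vertex 0.00 0.00 0.00
    endloop
  endfacet
  facet normal 1.0000 0.0000 0.0000
    outer loop
      vertex 13.00 0.00 0.00
      vertex 13.00 9.00 0.00
      vertex 13.00 0.00 14.00
    endloop
  endfacet
endsolid part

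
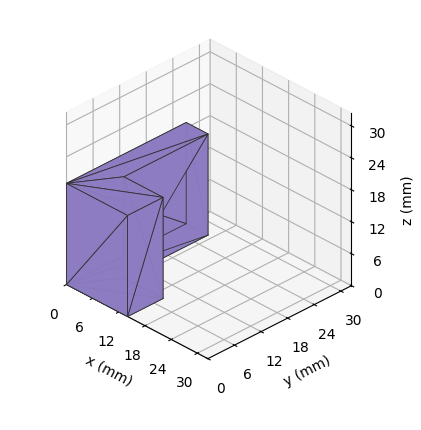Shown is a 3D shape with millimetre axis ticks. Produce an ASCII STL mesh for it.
Reading the render: the shape is an L-shaped prism: outer 14 × 27 mm, arm thicknesses ≈ 8 mm (horizontal) and 5 mm (vertical), extruded 19 mm in z (dimensions read to the nearest mm from the axis ticks). For the STL, each face is triangulated and given an outward normal.

solid part
  facet normal 0.0000 0.0000 -1.0000
    outer loop
      vertex 14.0 8.0 0.0
      vertex 14.0 0.0 0.0
      vertex 0.0 0.0 0.0
    endloop
  endfacet
  facet normal 0.0000 0.0000 -1.0000
    outer loop
      vertex 5.0 8.0 0.0
      vertex 14.0 8.0 0.0
      vertex 0.0 0.0 0.0
    endloop
  endfacet
  facet normal 0.0000 0.0000 -1.0000
    outer loop
      vertex 5.0 27.0 0.0
      vertex 5.0 8.0 0.0
      vertex 0.0 0.0 0.0
    endloop
  endfacet
  facet normal 0.0000 0.0000 -1.0000
    outer loop
      vertex 0.0 27.0 0.0
      vertex 5.0 27.0 0.0
      vertex 0.0 0.0 0.0
    endloop
  endfacet
  facet normal 0.0000 0.0000 1.0000
    outer loop
      vertex 0.0 0.0 19.0
      vertex 14.0 0.0 19.0
      vertex 14.0 8.0 19.0
    endloop
  endfacet
  facet normal 0.0000 0.0000 1.0000
    outer loop
      vertex 0.0 0.0 19.0
      vertex 14.0 8.0 19.0
      vertex 5.0 8.0 19.0
    endloop
  endfacet
  facet normal 0.0000 0.0000 1.0000
    outer loop
      vertex 0.0 0.0 19.0
      vertex 5.0 8.0 19.0
      vertex 5.0 27.0 19.0
    endloop
  endfacet
  facet normal 0.0000 0.0000 1.0000
    outer loop
      vertex 0.0 0.0 19.0
      vertex 5.0 27.0 19.0
      vertex 0.0 27.0 19.0
    endloop
  endfacet
  facet normal 0.0000 -1.0000 0.0000
    outer loop
      vertex 0.0 0.0 0.0
      vertex 14.0 0.0 0.0
      vertex 14.0 0.0 19.0
    endloop
  endfacet
  facet normal 0.0000 -1.0000 0.0000
    outer loop
      vertex 0.0 0.0 0.0
      vertex 14.0 0.0 19.0
      vertex 0.0 0.0 19.0
    endloop
  endfacet
  facet normal 1.0000 0.0000 0.0000
    outer loop
      vertex 14.0 0.0 0.0
      vertex 14.0 8.0 0.0
      vertex 14.0 8.0 19.0
    endloop
  endfacet
  facet normal 1.0000 0.0000 0.0000
    outer loop
      vertex 14.0 0.0 0.0
      vertex 14.0 8.0 19.0
      vertex 14.0 0.0 19.0
    endloop
  endfacet
  facet normal 0.0000 1.0000 0.0000
    outer loop
      vertex 14.0 8.0 0.0
      vertex 5.0 8.0 0.0
      vertex 5.0 8.0 19.0
    endloop
  endfacet
  facet normal 0.0000 1.0000 0.0000
    outer loop
      vertex 14.0 8.0 0.0
      vertex 5.0 8.0 19.0
      vertex 14.0 8.0 19.0
    endloop
  endfacet
  facet normal 1.0000 0.0000 0.0000
    outer loop
      vertex 5.0 8.0 0.0
      vertex 5.0 27.0 0.0
      vertex 5.0 27.0 19.0
    endloop
  endfacet
  facet normal 1.0000 0.0000 0.0000
    outer loop
      vertex 5.0 8.0 0.0
      vertex 5.0 27.0 19.0
      vertex 5.0 8.0 19.0
    endloop
  endfacet
  facet normal 0.0000 1.0000 0.0000
    outer loop
      vertex 5.0 27.0 0.0
      vertex 0.0 27.0 0.0
      vertex 0.0 27.0 19.0
    endloop
  endfacet
  facet normal 0.0000 1.0000 0.0000
    outer loop
      vertex 5.0 27.0 0.0
      vertex 0.0 27.0 19.0
      vertex 5.0 27.0 19.0
    endloop
  endfacet
  facet normal -1.0000 0.0000 0.0000
    outer loop
      vertex 0.0 27.0 0.0
      vertex 0.0 0.0 0.0
      vertex 0.0 0.0 19.0
    endloop
  endfacet
  facet normal -1.0000 0.0000 0.0000
    outer loop
      vertex 0.0 27.0 0.0
      vertex 0.0 0.0 19.0
      vertex 0.0 27.0 19.0
    endloop
  endfacet
endsolid part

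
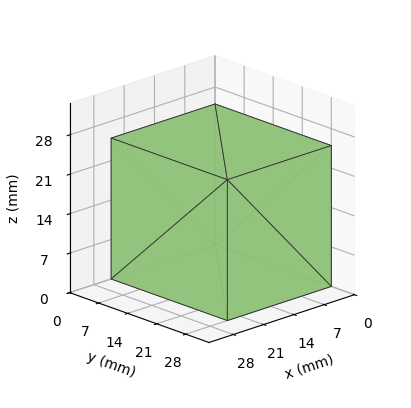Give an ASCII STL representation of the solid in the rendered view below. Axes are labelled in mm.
Reading the render: the shape is a rectangular box, roughly 24 × 28 mm footprint and 25 mm tall (dimensions read to the nearest mm from the axis ticks). For the STL, each face is triangulated and given an outward normal.

solid part
  facet normal 0.0000 0.0000 -1.0000
    outer loop
      vertex 24.0 28.0 0.0
      vertex 24.0 0.0 0.0
      vertex 0.0 0.0 0.0
    endloop
  endfacet
  facet normal 0.0000 0.0000 -1.0000
    outer loop
      vertex 0.0 28.0 0.0
      vertex 24.0 28.0 0.0
      vertex 0.0 0.0 0.0
    endloop
  endfacet
  facet normal 0.0000 0.0000 1.0000
    outer loop
      vertex 0.0 0.0 25.0
      vertex 24.0 0.0 25.0
      vertex 24.0 28.0 25.0
    endloop
  endfacet
  facet normal 0.0000 0.0000 1.0000
    outer loop
      vertex 0.0 0.0 25.0
      vertex 24.0 28.0 25.0
      vertex 0.0 28.0 25.0
    endloop
  endfacet
  facet normal 0.0000 -1.0000 0.0000
    outer loop
      vertex 0.0 0.0 0.0
      vertex 24.0 0.0 0.0
      vertex 24.0 0.0 25.0
    endloop
  endfacet
  facet normal 0.0000 -1.0000 0.0000
    outer loop
      vertex 0.0 0.0 0.0
      vertex 24.0 0.0 25.0
      vertex 0.0 0.0 25.0
    endloop
  endfacet
  facet normal 0.0000 1.0000 0.0000
    outer loop
      vertex 24.0 28.0 25.0
      vertex 24.0 28.0 0.0
      vertex 0.0 28.0 0.0
    endloop
  endfacet
  facet normal 0.0000 1.0000 0.0000
    outer loop
      vertex 0.0 28.0 25.0
      vertex 24.0 28.0 25.0
      vertex 0.0 28.0 0.0
    endloop
  endfacet
  facet normal -1.0000 0.0000 0.0000
    outer loop
      vertex 0.0 28.0 25.0
      vertex 0.0 28.0 0.0
      vertex 0.0 0.0 0.0
    endloop
  endfacet
  facet normal -1.0000 0.0000 0.0000
    outer loop
      vertex 0.0 0.0 25.0
      vertex 0.0 28.0 25.0
      vertex 0.0 0.0 0.0
    endloop
  endfacet
  facet normal 1.0000 0.0000 0.0000
    outer loop
      vertex 24.0 0.0 0.0
      vertex 24.0 28.0 0.0
      vertex 24.0 28.0 25.0
    endloop
  endfacet
  facet normal 1.0000 0.0000 0.0000
    outer loop
      vertex 24.0 0.0 0.0
      vertex 24.0 28.0 25.0
      vertex 24.0 0.0 25.0
    endloop
  endfacet
endsolid part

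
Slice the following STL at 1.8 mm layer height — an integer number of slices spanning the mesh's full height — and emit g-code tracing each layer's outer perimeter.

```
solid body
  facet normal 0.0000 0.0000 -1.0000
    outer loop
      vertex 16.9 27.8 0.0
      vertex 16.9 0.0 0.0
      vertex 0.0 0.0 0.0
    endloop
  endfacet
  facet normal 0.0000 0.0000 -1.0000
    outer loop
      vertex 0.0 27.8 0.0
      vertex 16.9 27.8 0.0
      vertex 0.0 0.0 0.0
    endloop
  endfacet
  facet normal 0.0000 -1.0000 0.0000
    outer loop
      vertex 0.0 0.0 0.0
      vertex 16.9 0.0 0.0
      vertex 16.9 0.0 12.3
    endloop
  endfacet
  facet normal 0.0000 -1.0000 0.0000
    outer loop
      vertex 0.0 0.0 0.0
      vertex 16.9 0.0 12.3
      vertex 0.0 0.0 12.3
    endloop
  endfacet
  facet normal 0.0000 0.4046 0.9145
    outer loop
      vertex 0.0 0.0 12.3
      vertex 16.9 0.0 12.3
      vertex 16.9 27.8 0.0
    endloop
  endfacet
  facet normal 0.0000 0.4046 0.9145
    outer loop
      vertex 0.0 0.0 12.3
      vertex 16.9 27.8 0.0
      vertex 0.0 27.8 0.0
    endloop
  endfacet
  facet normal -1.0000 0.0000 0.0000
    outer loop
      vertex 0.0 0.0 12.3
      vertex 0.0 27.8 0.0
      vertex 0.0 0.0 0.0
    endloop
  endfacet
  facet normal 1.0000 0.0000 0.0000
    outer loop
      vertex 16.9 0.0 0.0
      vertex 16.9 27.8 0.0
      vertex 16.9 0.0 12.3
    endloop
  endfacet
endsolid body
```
; perimeter-only toolpath
G21 ; units = mm
G90 ; absolute positioning
G28 ; home
; layer 1
G0 Z1.8
G0 X0.0 Y0.0
G1 X16.9 Y0.0
G1 X16.9 Y23.8
G1 X0.0 Y23.8
G1 X0.0 Y0.0
; layer 2
G0 Z3.5
G0 X0.0 Y0.0
G1 X16.9 Y0.0
G1 X16.9 Y19.9
G1 X0.0 Y19.9
G1 X0.0 Y0.0
; layer 3
G0 Z5.3
G0 X0.0 Y0.0
G1 X16.9 Y0.0
G1 X16.9 Y15.9
G1 X0.0 Y15.9
G1 X0.0 Y0.0
; layer 4
G0 Z7.0
G0 X0.0 Y0.0
G1 X16.9 Y0.0
G1 X16.9 Y11.9
G1 X0.0 Y11.9
G1 X0.0 Y0.0
; layer 5
G0 Z8.8
G0 X0.0 Y0.0
G1 X16.9 Y0.0
G1 X16.9 Y7.9
G1 X0.0 Y7.9
G1 X0.0 Y0.0
; layer 6
G0 Z10.5
G0 X0.0 Y0.0
G1 X16.9 Y0.0
G1 X16.9 Y4.0
G1 X0.0 Y4.0
G1 X0.0 Y0.0
M2 ; end

The solid is a wedge (ramp): 16.9 × 27.8 mm base, rising to 12.3 mm along the y=0 edge and sloping linearly to z=0 at y=27.8. Slicing at Δz = 1.8 mm — 7 equal slices spanning the solid's height, so layer i sits at z = i·h/7 — gives 6 non-empty perimeters. Each is a 4-segment closed polygon; G0 lifts to the layer z and rapids to the start vertex, then G1 traces the edges. The cross-section shrinks linearly with z (the slice at the apex is degenerate and omitted).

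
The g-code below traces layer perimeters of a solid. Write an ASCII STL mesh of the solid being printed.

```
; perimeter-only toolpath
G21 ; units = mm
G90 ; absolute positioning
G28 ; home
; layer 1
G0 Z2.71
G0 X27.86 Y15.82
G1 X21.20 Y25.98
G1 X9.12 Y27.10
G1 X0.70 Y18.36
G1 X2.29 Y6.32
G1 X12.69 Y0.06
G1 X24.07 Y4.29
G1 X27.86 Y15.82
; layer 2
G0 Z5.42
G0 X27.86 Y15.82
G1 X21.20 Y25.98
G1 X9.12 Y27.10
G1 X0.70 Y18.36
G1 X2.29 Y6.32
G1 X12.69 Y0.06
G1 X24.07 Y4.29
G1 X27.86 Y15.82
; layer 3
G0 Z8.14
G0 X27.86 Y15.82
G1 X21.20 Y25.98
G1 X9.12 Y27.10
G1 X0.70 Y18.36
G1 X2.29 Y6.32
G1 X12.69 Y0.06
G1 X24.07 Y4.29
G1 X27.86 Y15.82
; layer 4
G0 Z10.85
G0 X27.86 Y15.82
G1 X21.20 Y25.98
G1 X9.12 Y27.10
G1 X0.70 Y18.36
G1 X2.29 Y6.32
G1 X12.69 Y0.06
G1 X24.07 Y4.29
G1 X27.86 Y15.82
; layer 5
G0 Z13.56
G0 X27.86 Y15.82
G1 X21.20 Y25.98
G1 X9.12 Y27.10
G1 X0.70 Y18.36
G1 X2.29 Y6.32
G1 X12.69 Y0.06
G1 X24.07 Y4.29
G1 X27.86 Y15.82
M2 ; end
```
solid part
  facet normal 0.0000 0.0000 -1.0000
    outer loop
      vertex 9.12 27.10 0.00
      vertex 21.20 25.98 0.00
      vertex 27.86 15.82 0.00
    endloop
  endfacet
  facet normal 0.0000 0.0000 -1.0000
    outer loop
      vertex 0.70 18.36 0.00
      vertex 9.12 27.10 0.00
      vertex 27.86 15.82 0.00
    endloop
  endfacet
  facet normal 0.0000 0.0000 -1.0000
    outer loop
      vertex 2.29 6.32 0.00
      vertex 0.70 18.36 0.00
      vertex 27.86 15.82 0.00
    endloop
  endfacet
  facet normal 0.0000 0.0000 -1.0000
    outer loop
      vertex 12.69 0.06 0.00
      vertex 2.29 6.32 0.00
      vertex 27.86 15.82 0.00
    endloop
  endfacet
  facet normal 0.0000 0.0000 -1.0000
    outer loop
      vertex 24.07 4.29 0.00
      vertex 12.69 0.06 0.00
      vertex 27.86 15.82 0.00
    endloop
  endfacet
  facet normal 0.0000 0.0000 1.0000
    outer loop
      vertex 27.86 15.82 13.56
      vertex 21.20 25.98 13.56
      vertex 9.12 27.10 13.56
    endloop
  endfacet
  facet normal 0.0000 0.0000 1.0000
    outer loop
      vertex 27.86 15.82 13.56
      vertex 9.12 27.10 13.56
      vertex 0.70 18.36 13.56
    endloop
  endfacet
  facet normal 0.0000 0.0000 1.0000
    outer loop
      vertex 27.86 15.82 13.56
      vertex 0.70 18.36 13.56
      vertex 2.29 6.32 13.56
    endloop
  endfacet
  facet normal 0.0000 0.0000 1.0000
    outer loop
      vertex 27.86 15.82 13.56
      vertex 2.29 6.32 13.56
      vertex 12.69 0.06 13.56
    endloop
  endfacet
  facet normal 0.0000 0.0000 1.0000
    outer loop
      vertex 27.86 15.82 13.56
      vertex 12.69 0.06 13.56
      vertex 24.07 4.29 13.56
    endloop
  endfacet
  facet normal 0.8363 0.5482 0.0000
    outer loop
      vertex 27.86 15.82 0.00
      vertex 21.20 25.98 0.00
      vertex 21.20 25.98 13.56
    endloop
  endfacet
  facet normal 0.8363 0.5482 0.0000
    outer loop
      vertex 27.86 15.82 0.00
      vertex 21.20 25.98 13.56
      vertex 27.86 15.82 13.56
    endloop
  endfacet
  facet normal 0.0923 0.9957 0.0000
    outer loop
      vertex 21.20 25.98 0.00
      vertex 9.12 27.10 0.00
      vertex 9.12 27.10 13.56
    endloop
  endfacet
  facet normal 0.0923 0.9957 0.0000
    outer loop
      vertex 21.20 25.98 0.00
      vertex 9.12 27.10 13.56
      vertex 21.20 25.98 13.56
    endloop
  endfacet
  facet normal -0.7202 0.6938 0.0000
    outer loop
      vertex 9.12 27.10 0.00
      vertex 0.70 18.36 0.00
      vertex 0.70 18.36 13.56
    endloop
  endfacet
  facet normal -0.7202 0.6938 0.0000
    outer loop
      vertex 9.12 27.10 0.00
      vertex 0.70 18.36 13.56
      vertex 9.12 27.10 13.56
    endloop
  endfacet
  facet normal -0.9914 -0.1309 0.0000
    outer loop
      vertex 0.70 18.36 0.00
      vertex 2.29 6.32 0.00
      vertex 2.29 6.32 13.56
    endloop
  endfacet
  facet normal -0.9914 -0.1309 0.0000
    outer loop
      vertex 0.70 18.36 0.00
      vertex 2.29 6.32 13.56
      vertex 0.70 18.36 13.56
    endloop
  endfacet
  facet normal -0.5157 -0.8568 0.0000
    outer loop
      vertex 2.29 6.32 0.00
      vertex 12.69 0.06 0.00
      vertex 12.69 0.06 13.56
    endloop
  endfacet
  facet normal -0.5157 -0.8568 0.0000
    outer loop
      vertex 2.29 6.32 0.00
      vertex 12.69 0.06 13.56
      vertex 2.29 6.32 13.56
    endloop
  endfacet
  facet normal 0.3484 -0.9373 0.0000
    outer loop
      vertex 12.69 0.06 0.00
      vertex 24.07 4.29 0.00
      vertex 24.07 4.29 13.56
    endloop
  endfacet
  facet normal 0.3484 -0.9373 0.0000
    outer loop
      vertex 12.69 0.06 0.00
      vertex 24.07 4.29 13.56
      vertex 12.69 0.06 13.56
    endloop
  endfacet
  facet normal 0.9500 -0.3123 0.0000
    outer loop
      vertex 24.07 4.29 0.00
      vertex 27.86 15.82 0.00
      vertex 27.86 15.82 13.56
    endloop
  endfacet
  facet normal 0.9500 -0.3123 0.0000
    outer loop
      vertex 24.07 4.29 0.00
      vertex 27.86 15.82 13.56
      vertex 24.07 4.29 13.56
    endloop
  endfacet
endsolid part

The G0 Z moves step by Δz≈2.71 mm. Every layer's G1 loop is the same polygon, so the solid is a straight extrusion of it from z=0 to z≈13.6. Closing with flat bottom and top caps and triangulating gives 24 facets — a regular 7-sided prism (a cylinder approximated with 7 flat sides), circumscribed radius ≈ 14 mm, height ≈ 13.6 mm.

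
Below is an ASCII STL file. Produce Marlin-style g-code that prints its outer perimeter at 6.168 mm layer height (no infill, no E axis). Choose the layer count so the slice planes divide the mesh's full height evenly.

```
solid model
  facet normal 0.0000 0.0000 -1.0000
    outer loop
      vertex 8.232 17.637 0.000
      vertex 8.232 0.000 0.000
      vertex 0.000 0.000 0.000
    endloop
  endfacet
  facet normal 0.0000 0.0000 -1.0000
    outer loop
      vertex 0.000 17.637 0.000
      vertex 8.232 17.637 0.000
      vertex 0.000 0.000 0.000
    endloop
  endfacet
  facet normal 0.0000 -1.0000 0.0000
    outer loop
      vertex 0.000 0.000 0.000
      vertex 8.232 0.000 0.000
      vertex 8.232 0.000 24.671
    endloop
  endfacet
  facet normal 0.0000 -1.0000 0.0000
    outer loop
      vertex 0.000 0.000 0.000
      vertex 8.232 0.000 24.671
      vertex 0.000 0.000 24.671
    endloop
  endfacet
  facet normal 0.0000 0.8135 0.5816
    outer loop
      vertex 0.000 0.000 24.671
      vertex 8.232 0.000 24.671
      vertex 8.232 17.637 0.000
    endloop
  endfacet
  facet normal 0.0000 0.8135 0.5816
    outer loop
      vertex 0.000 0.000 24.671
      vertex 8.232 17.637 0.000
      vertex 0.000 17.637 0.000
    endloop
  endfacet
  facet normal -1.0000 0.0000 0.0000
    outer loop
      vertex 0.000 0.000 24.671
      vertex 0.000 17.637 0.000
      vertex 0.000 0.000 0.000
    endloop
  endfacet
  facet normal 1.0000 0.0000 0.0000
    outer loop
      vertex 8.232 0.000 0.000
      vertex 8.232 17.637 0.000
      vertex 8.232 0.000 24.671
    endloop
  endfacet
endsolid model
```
; perimeter-only toolpath
G21 ; units = mm
G90 ; absolute positioning
G28 ; home
; layer 1
G0 Z6.168
G0 X0.000 Y0.000
G1 X8.232 Y0.000
G1 X8.232 Y13.228
G1 X0.000 Y13.228
G1 X0.000 Y0.000
; layer 2
G0 Z12.335
G0 X0.000 Y0.000
G1 X8.232 Y0.000
G1 X8.232 Y8.819
G1 X0.000 Y8.819
G1 X0.000 Y0.000
; layer 3
G0 Z18.503
G0 X0.000 Y0.000
G1 X8.232 Y0.000
G1 X8.232 Y4.409
G1 X0.000 Y4.409
G1 X0.000 Y0.000
M2 ; end

The solid is a wedge (ramp): 8.23 × 17.6 mm base, rising to 24.7 mm along the y=0 edge and sloping linearly to z=0 at y=17.6. Slicing at Δz = 6.168 mm — 4 equal slices spanning the solid's height, so layer i sits at z = i·h/4 — gives 3 non-empty perimeters. Each is a 4-segment closed polygon; G0 lifts to the layer z and rapids to the start vertex, then G1 traces the edges. The cross-section shrinks linearly with z (the slice at the apex is degenerate and omitted).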